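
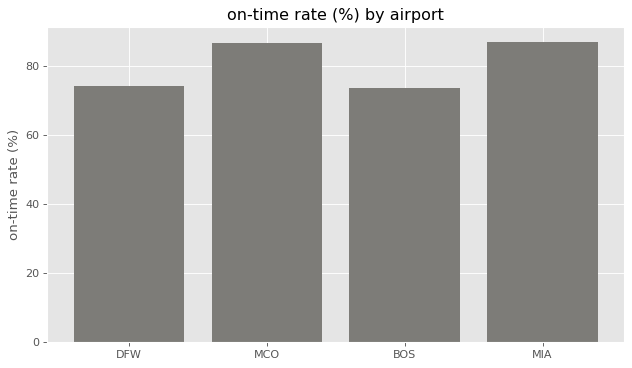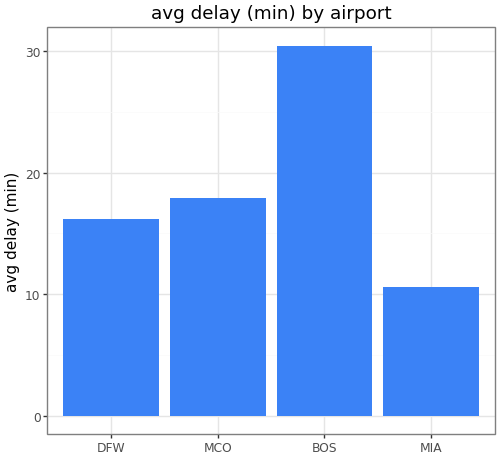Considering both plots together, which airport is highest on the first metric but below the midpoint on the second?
Chart 2 median avg delay (min) ≈ 15; below-median airports: DFW, MIA. Among those, MIA has the highest on-time rate (%) (≈ 90).

MIA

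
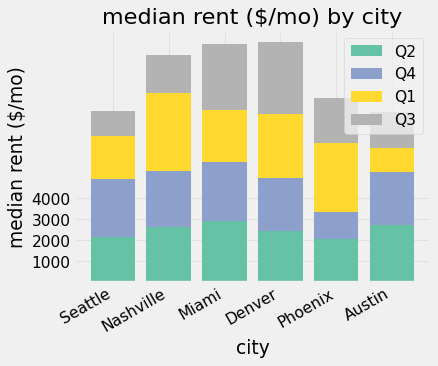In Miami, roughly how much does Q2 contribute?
≈ 3000

Q2 top ≈ 3000, bottom ≈ 0; segment ≈ 3000.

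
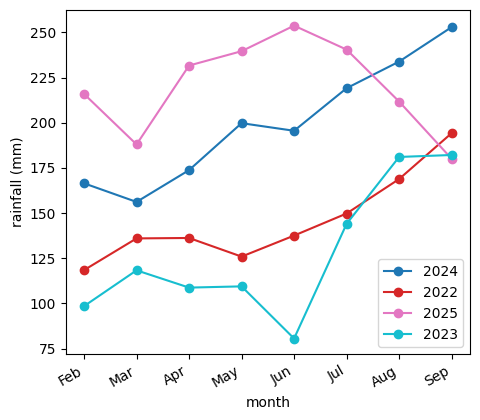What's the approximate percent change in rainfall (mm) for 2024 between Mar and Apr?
≈ +12.5%

Mar ≈ 160, Apr ≈ 180; (180 − 160) / 160 ≈ +12.5%.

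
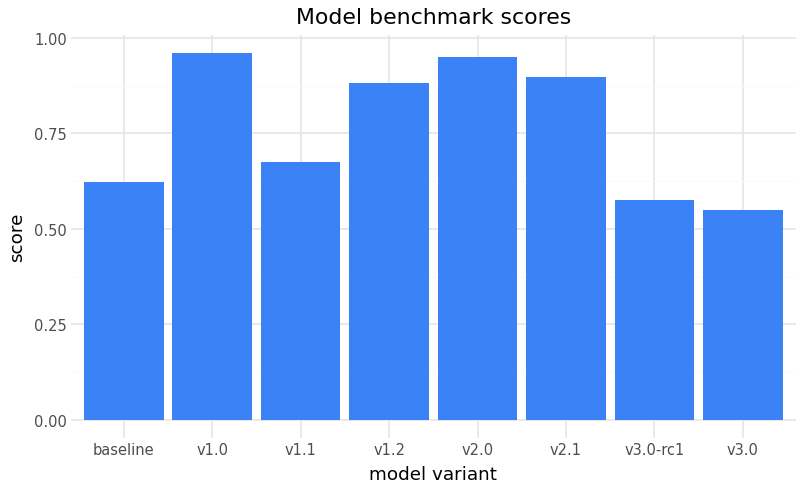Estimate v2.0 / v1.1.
≈ 1.29×

v2.0 ≈ 0.9, v1.1 ≈ 0.7; 0.9/0.7 ≈ 1.29.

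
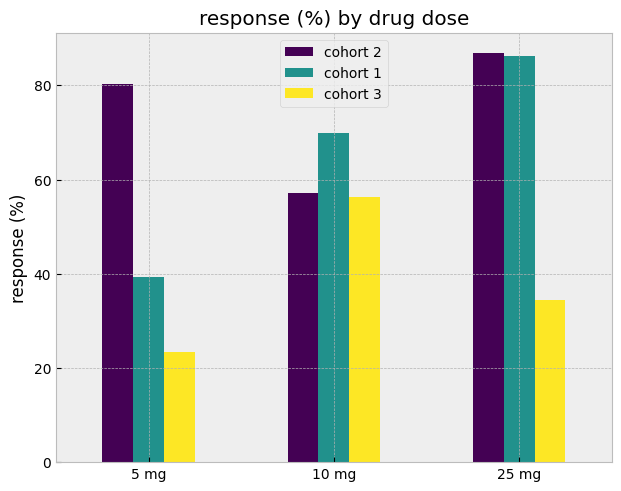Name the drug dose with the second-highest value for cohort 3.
Top 3 for cohort 3: 10 mg ≈ 60, 25 mg ≈ 30, 5 mg ≈ 20.

25 mg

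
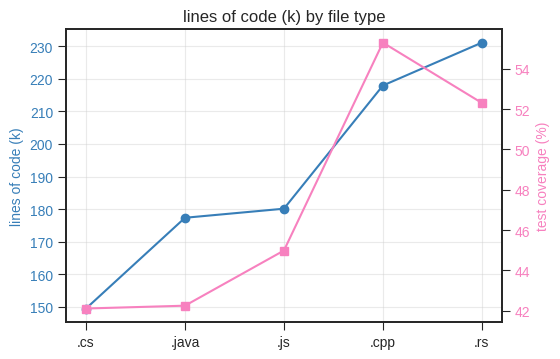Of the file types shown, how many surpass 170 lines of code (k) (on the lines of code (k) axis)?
Above 170: .java, .js, .cpp, .rs.

4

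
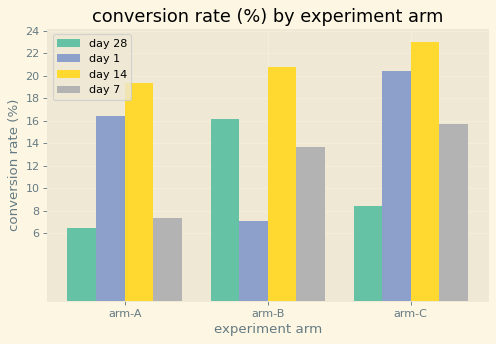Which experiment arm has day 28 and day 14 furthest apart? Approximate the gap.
arm-C, ≈ 16 %

arm-C: day 28 ≈ 8, day 14 ≈ 24 → gap ≈ 16. Next-largest (arm-A) is only ≈ 14.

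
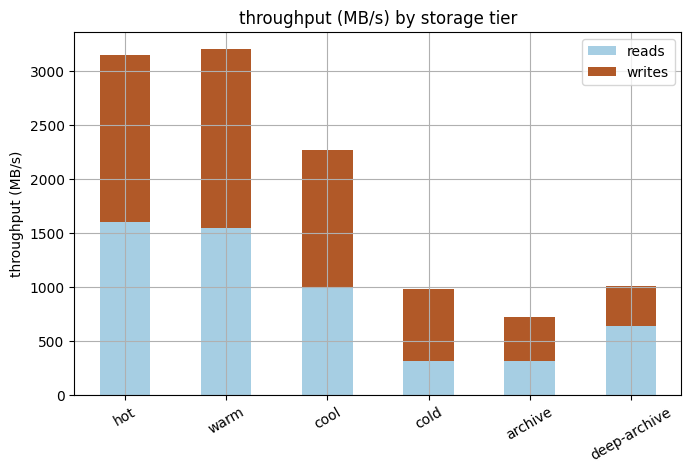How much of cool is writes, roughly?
≈ 1500

writes top ≈ 2500, bottom ≈ 1000; segment ≈ 1500.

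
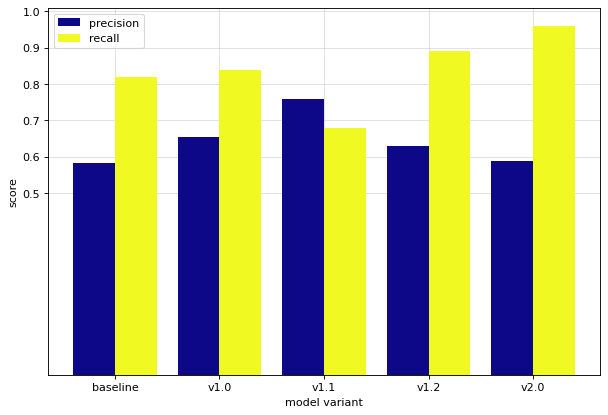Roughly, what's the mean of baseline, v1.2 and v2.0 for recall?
(0.8 + 0.9 + 1.0) / 3 ≈ 0.9.

≈ 0.9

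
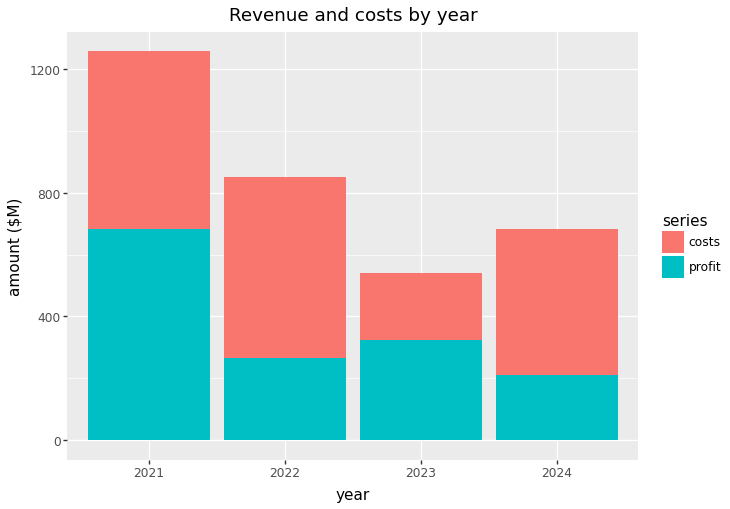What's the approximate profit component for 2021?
profit top ≈ 600, bottom ≈ 0; segment ≈ 600.

≈ 600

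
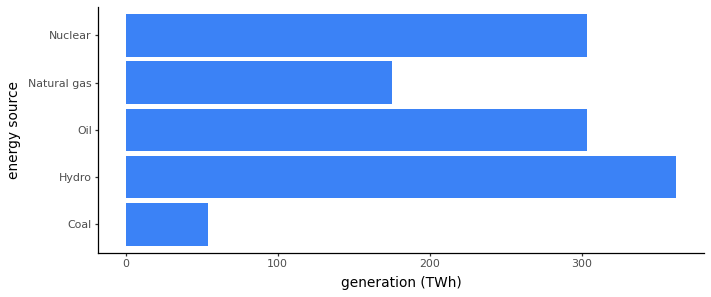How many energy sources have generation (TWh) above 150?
4

Above 150: Hydro, Oil, Natural gas, Nuclear.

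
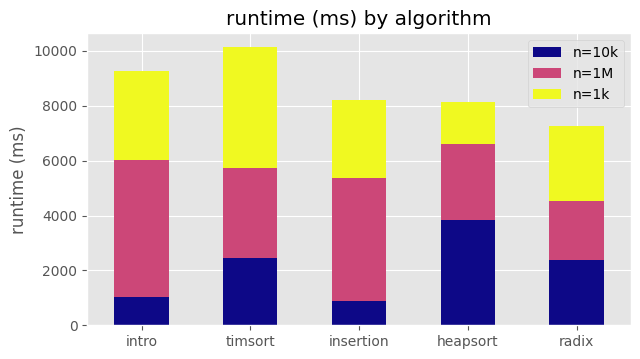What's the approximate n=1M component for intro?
≈ 5000

n=1M top ≈ 6000, bottom ≈ 1000; segment ≈ 5000.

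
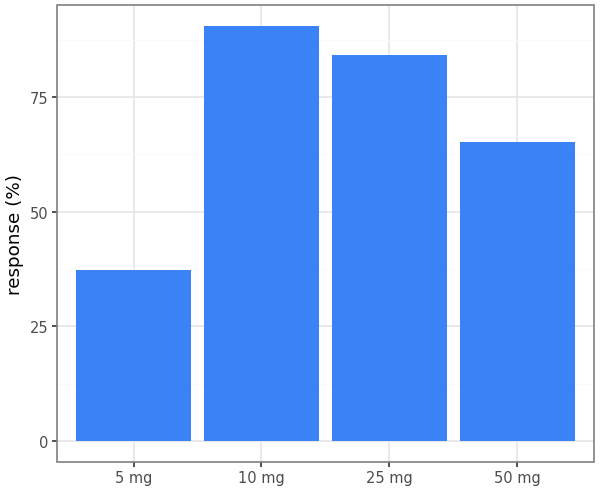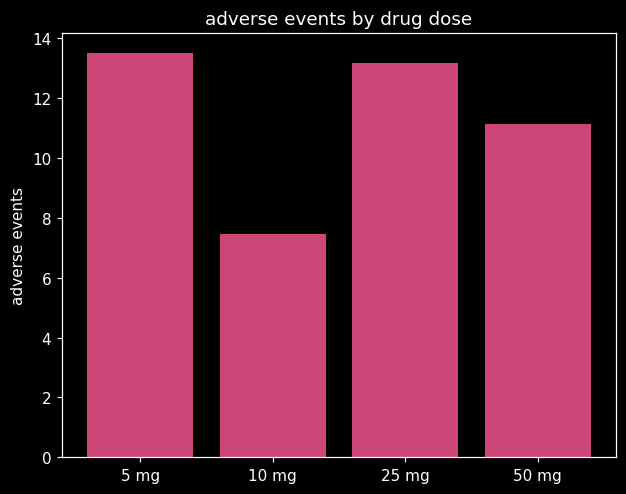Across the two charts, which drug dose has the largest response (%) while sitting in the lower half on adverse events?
Chart 2 median adverse events ≈ 12; below-median drug doses: 10 mg, 50 mg. Among those, 10 mg has the highest response (%) (≈ 90).

10 mg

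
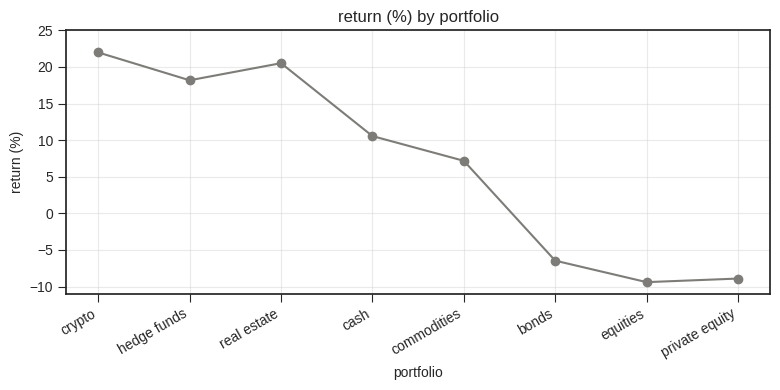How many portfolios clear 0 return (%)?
5

Above 0: crypto, hedge funds, real estate, cash, commodities.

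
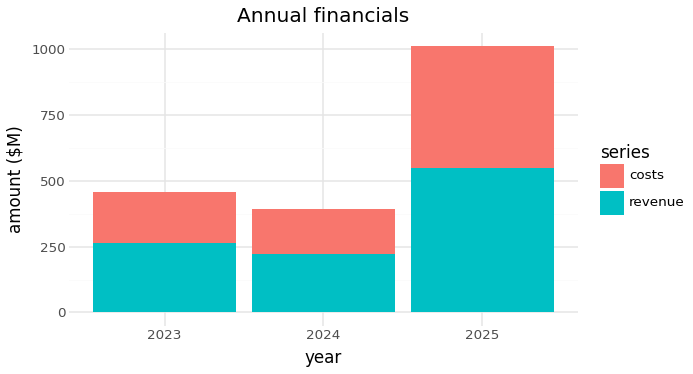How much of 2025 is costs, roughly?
≈ 500

costs top ≈ 1000, bottom ≈ 500; segment ≈ 500.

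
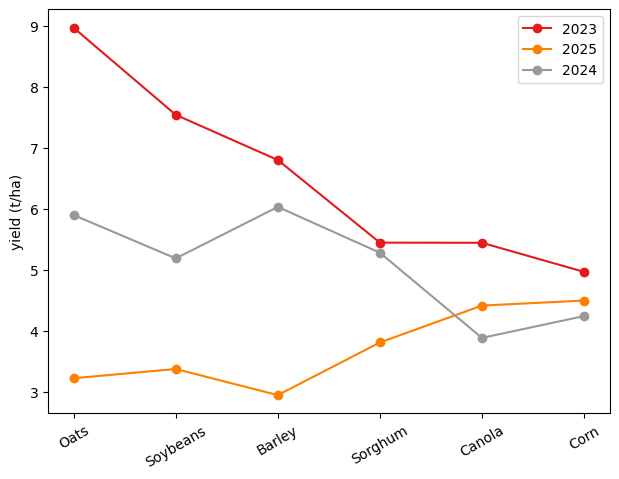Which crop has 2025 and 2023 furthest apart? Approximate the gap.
Oats: 2025 ≈ 3, 2023 ≈ 9 → gap ≈ 6. Next-largest (Soybeans) is only ≈ 5.

Oats, ≈ 6 t/ha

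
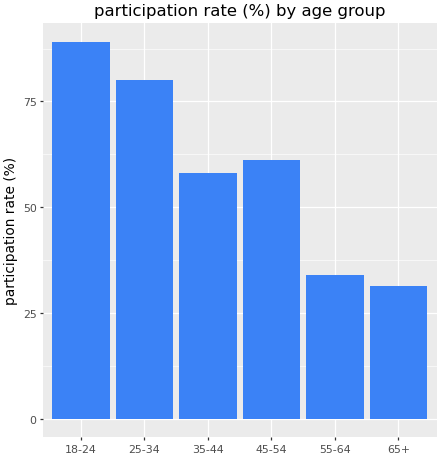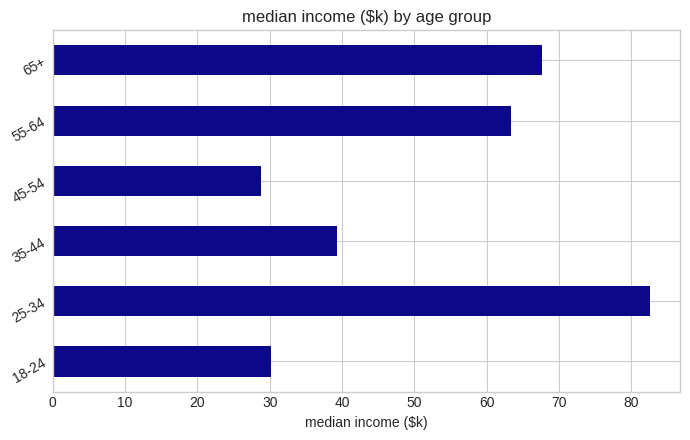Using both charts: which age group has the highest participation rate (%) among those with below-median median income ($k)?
Chart 2 median median income ($k) ≈ 50; below-median age groups: 18-24, 35-44, 45-54. Among those, 18-24 has the highest participation rate (%) (≈ 90).

18-24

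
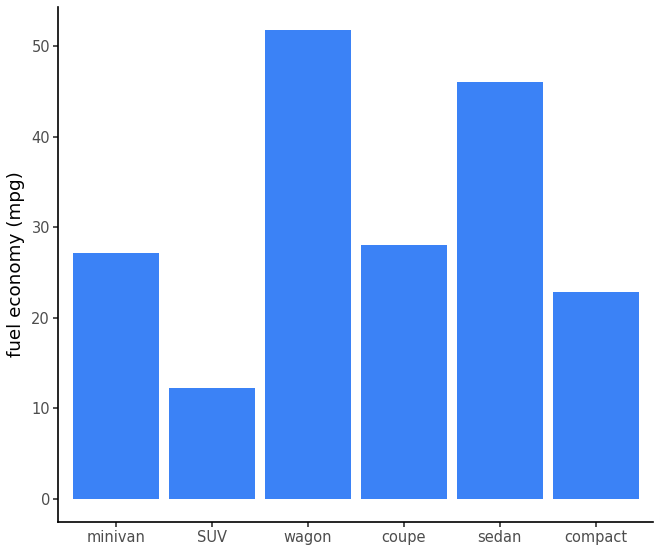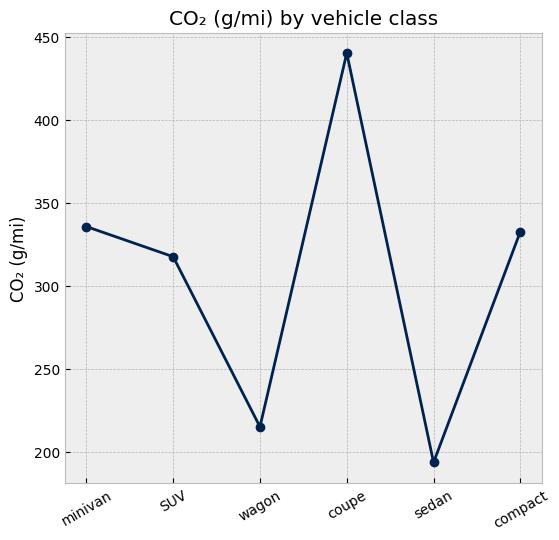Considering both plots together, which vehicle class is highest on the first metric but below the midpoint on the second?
wagon

Chart 2 median CO₂ (g/mi) ≈ 350; below-median vehicle classes: SUV, wagon, sedan. Among those, wagon has the highest fuel economy (mpg) (≈ 50).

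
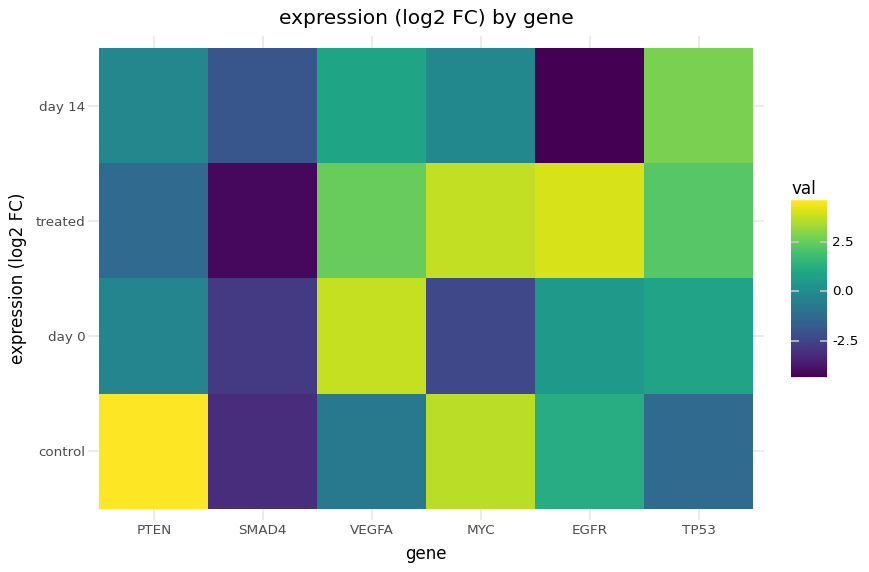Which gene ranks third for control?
Top 4 for control: PTEN ≈ 5, MYC ≈ 4, EGFR ≈ 1, VEGFA ≈ -1.

EGFR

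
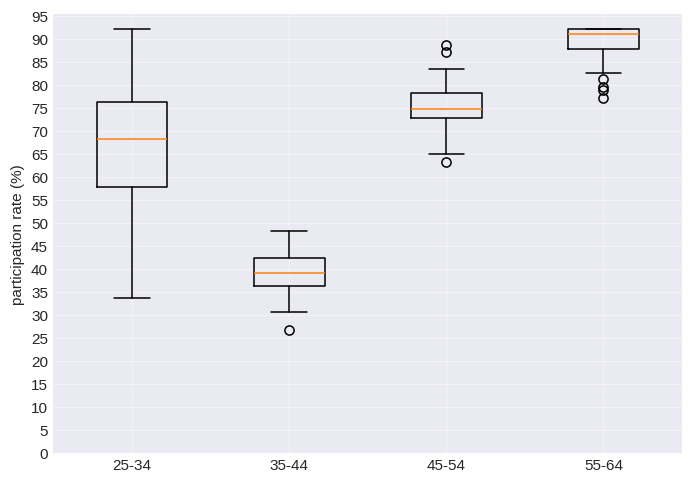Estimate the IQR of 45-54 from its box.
Q3 ≈ 80, Q1 ≈ 75; IQR ≈ 5.

≈ 5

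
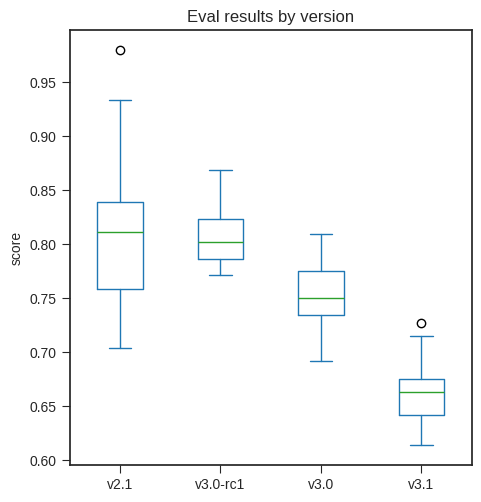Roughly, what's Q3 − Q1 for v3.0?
Q3 ≈ 0.78, Q1 ≈ 0.74; IQR ≈ 0.04.

≈ 0.04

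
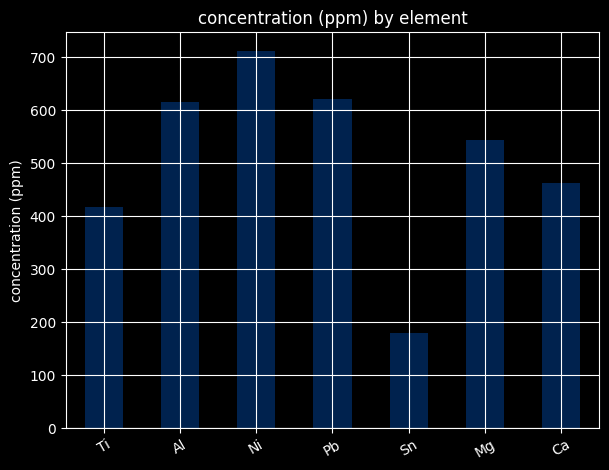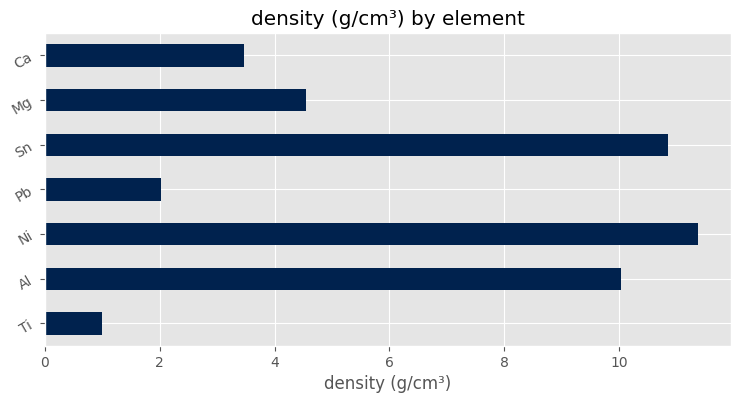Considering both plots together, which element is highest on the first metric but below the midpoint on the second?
Pb

Chart 2 median density (g/cm³) ≈ 4; below-median elements: Ti, Pb, Ca. Among those, Pb has the highest concentration (ppm) (≈ 600).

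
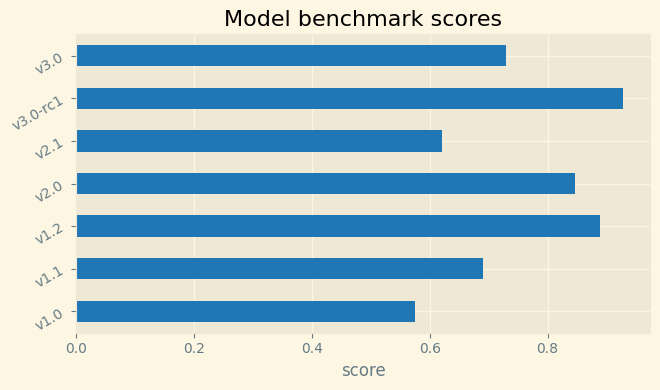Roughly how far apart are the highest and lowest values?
Max v3.0-rc1 ≈ 0.9, min v1.0 ≈ 0.6; range ≈ 0.3.

≈ 0.3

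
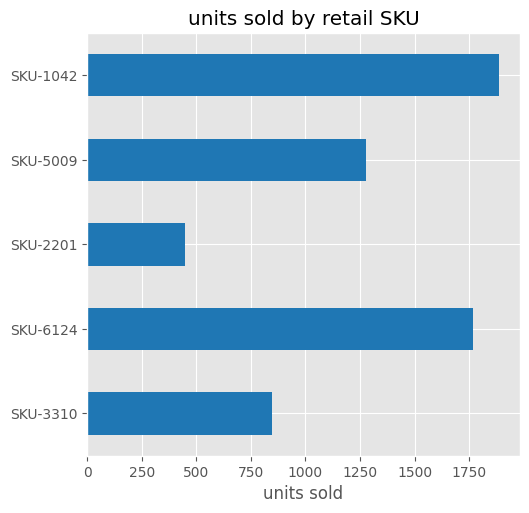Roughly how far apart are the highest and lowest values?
Max SKU-1042 ≈ 1800, min SKU-2201 ≈ 400; range ≈ 1400.

≈ 1400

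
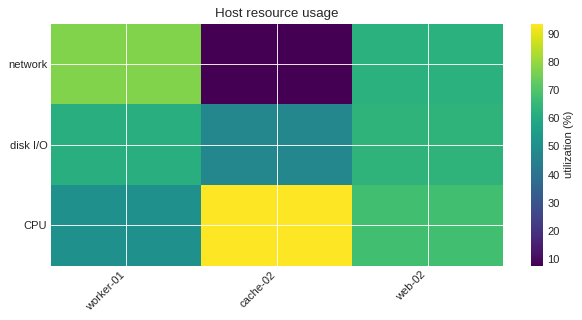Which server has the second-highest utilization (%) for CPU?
Top 3 for CPU: cache-02 ≈ 90, web-02 ≈ 70, worker-01 ≈ 50.

web-02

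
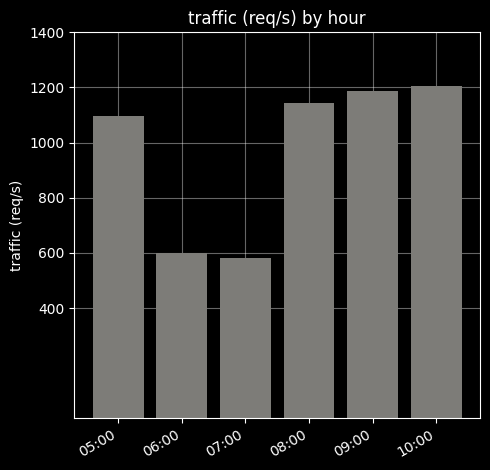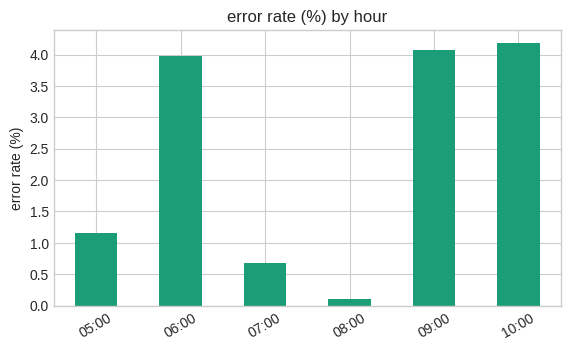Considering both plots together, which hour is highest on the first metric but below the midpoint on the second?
Chart 2 median error rate (%) ≈ 2.5; below-median hours: 05:00, 07:00, 08:00. Among those, 08:00 has the highest traffic (req/s) (≈ 1200).

08:00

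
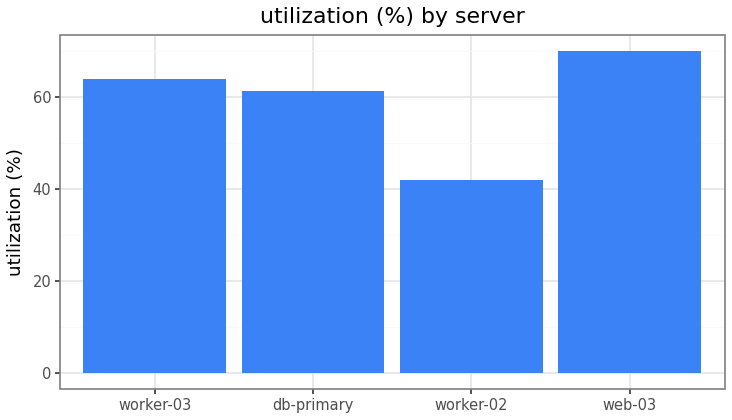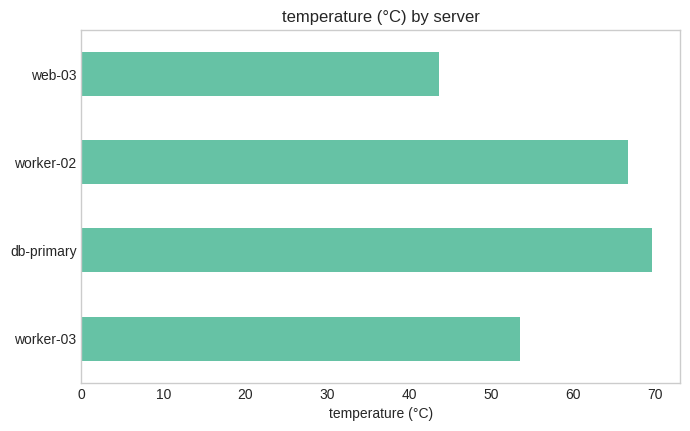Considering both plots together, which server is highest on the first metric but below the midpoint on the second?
web-03

Chart 2 median temperature (°C) ≈ 60; below-median servers: worker-03, web-03. Among those, web-03 has the highest utilization (%) (≈ 70).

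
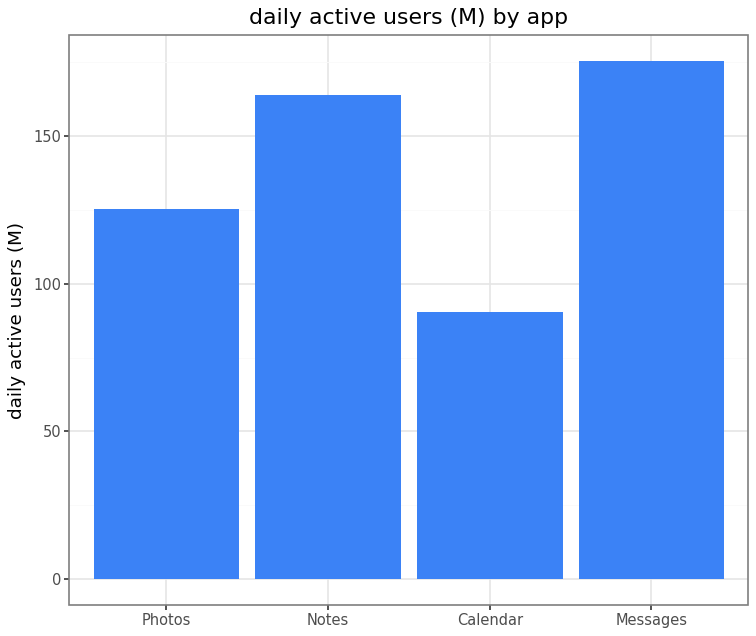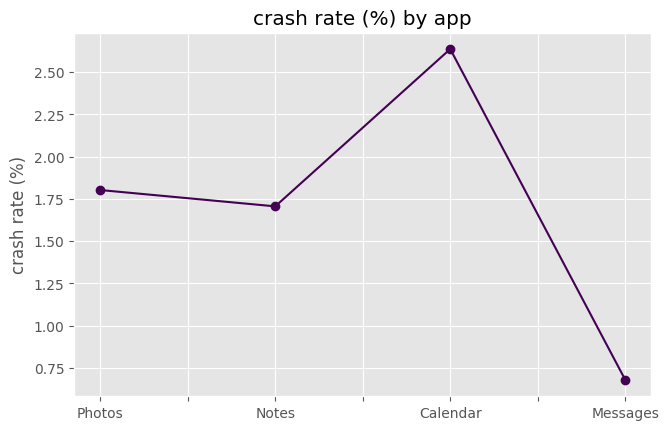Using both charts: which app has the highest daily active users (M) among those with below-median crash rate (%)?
Chart 2 median crash rate (%) ≈ 2; below-median apps: Notes, Messages. Among those, Messages has the highest daily active users (M) (≈ 180).

Messages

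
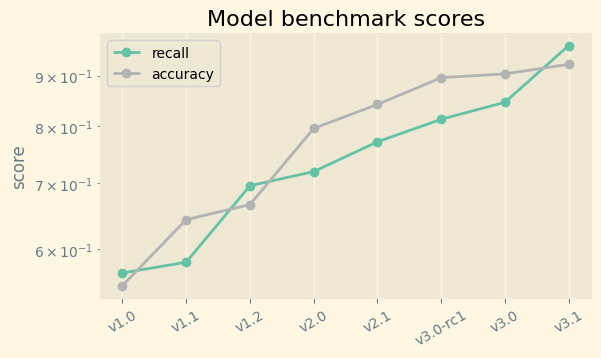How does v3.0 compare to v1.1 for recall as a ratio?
≈ 1.42×

v3.0 ≈ 0.85, v1.1 ≈ 0.60; 0.85/0.60 ≈ 1.42.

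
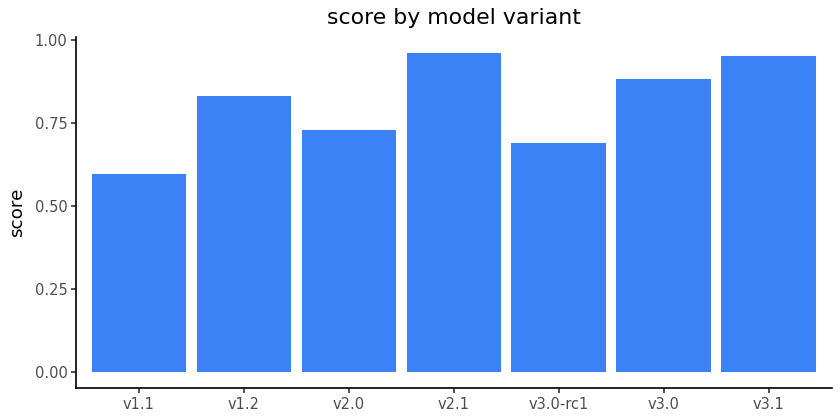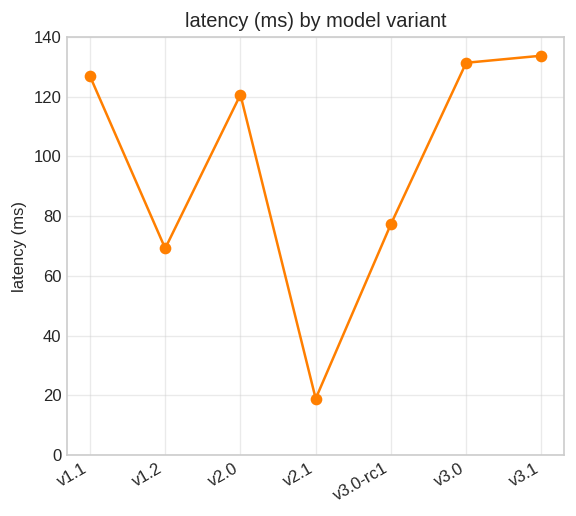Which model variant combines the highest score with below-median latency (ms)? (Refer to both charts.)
v2.1

Chart 2 median latency (ms) ≈ 120; below-median model variants: v1.2, v2.1, v3.0-rc1. Among those, v2.1 has the highest score (≈ 1).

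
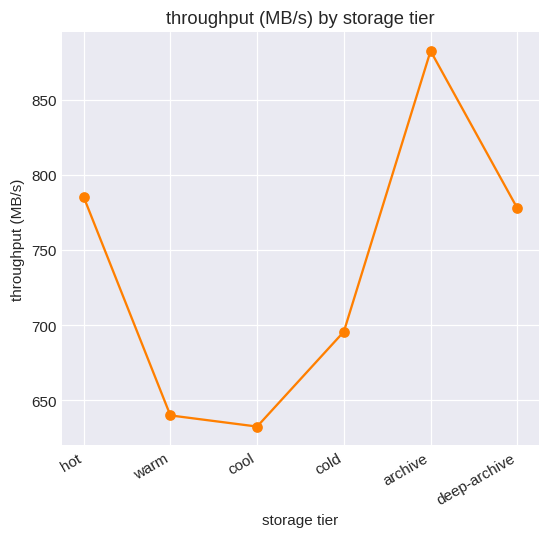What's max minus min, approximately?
Max archive ≈ 875, min cool ≈ 625; range ≈ 250.

≈ 250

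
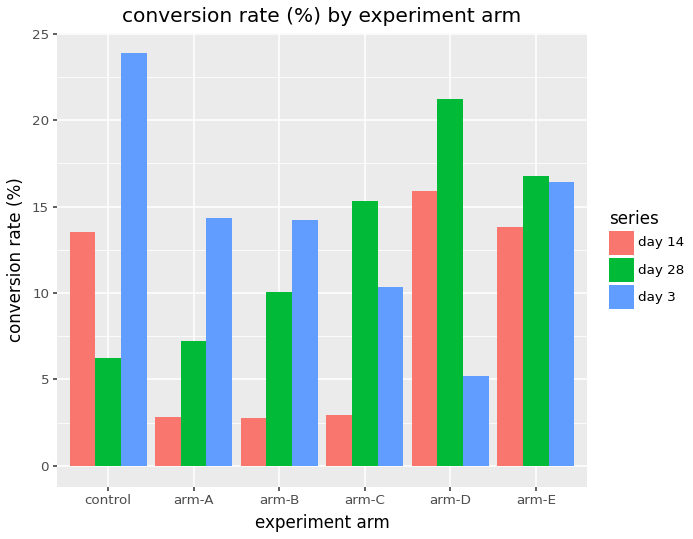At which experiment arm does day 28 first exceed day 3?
arm-C

arm-B: day 28 ≈ 10 vs day 3 ≈ 14 (not yet); arm-C: day 28 ≈ 16 vs day 3 ≈ 10 (first crossover).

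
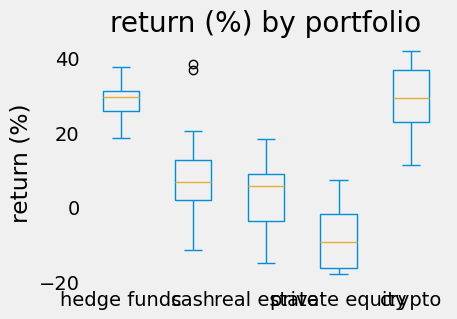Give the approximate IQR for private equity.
Q3 ≈ 0, Q1 ≈ -15; IQR ≈ 15.

≈ 15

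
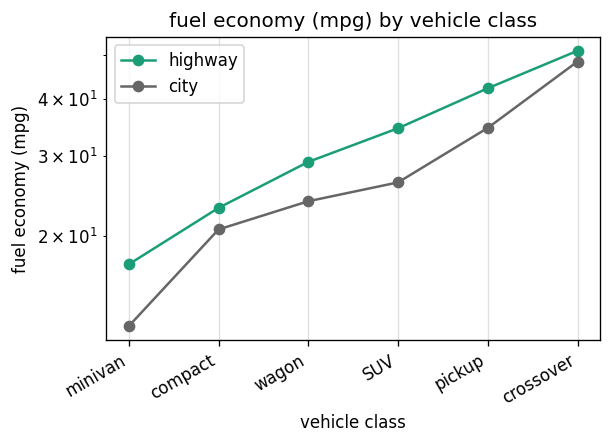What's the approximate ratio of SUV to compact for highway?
SUV ≈ 35, compact ≈ 25; 35/25 ≈ 1.4.

≈ 1.4×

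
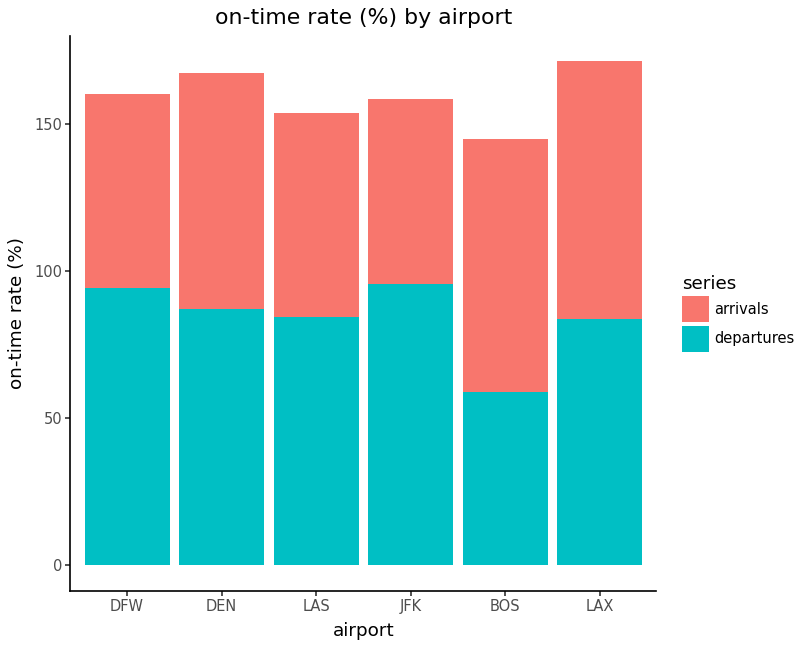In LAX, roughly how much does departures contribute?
≈ 80

departures top ≈ 80, bottom ≈ 0; segment ≈ 80.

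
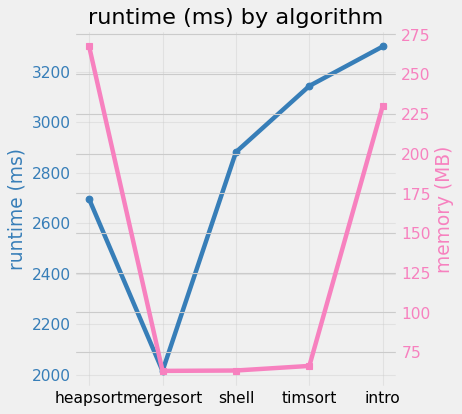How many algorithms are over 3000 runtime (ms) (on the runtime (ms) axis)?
2

Above 3000: timsort, intro.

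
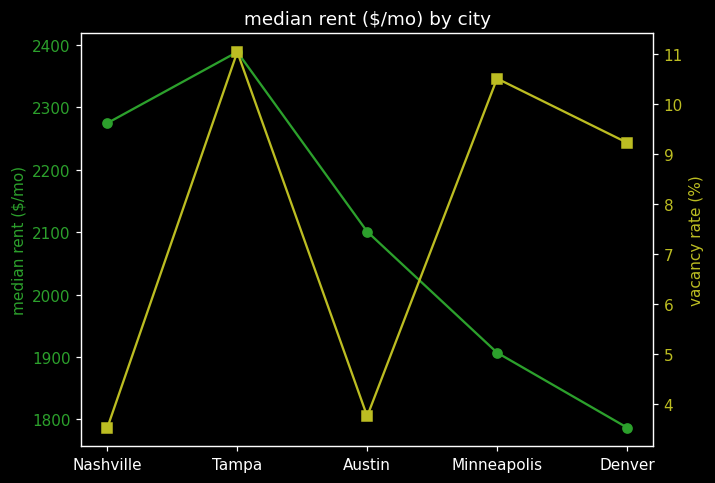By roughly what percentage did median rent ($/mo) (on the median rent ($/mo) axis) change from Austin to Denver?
≈ -14.3%

Austin ≈ 2100, Denver ≈ 1800; (1800 − 2100) / 2100 ≈ -14.3%.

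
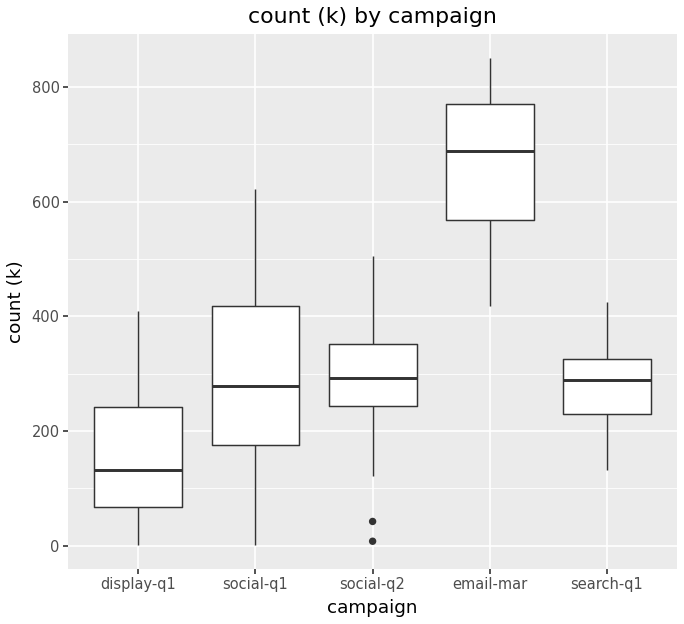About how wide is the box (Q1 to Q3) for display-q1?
≈ 200

Q3 ≈ 250, Q1 ≈ 50; IQR ≈ 200.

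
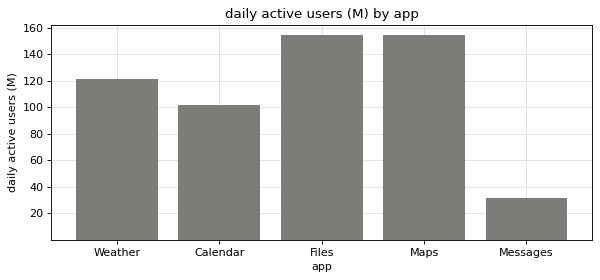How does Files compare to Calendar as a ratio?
≈ 1.6×

Files ≈ 160, Calendar ≈ 100; 160/100 ≈ 1.6.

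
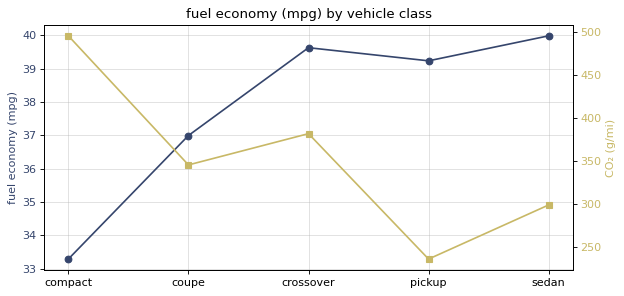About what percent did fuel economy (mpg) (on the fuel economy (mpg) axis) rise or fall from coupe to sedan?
≈ +8.1%

coupe ≈ 37, sedan ≈ 40; (40 − 37) / 37 ≈ +8.1%.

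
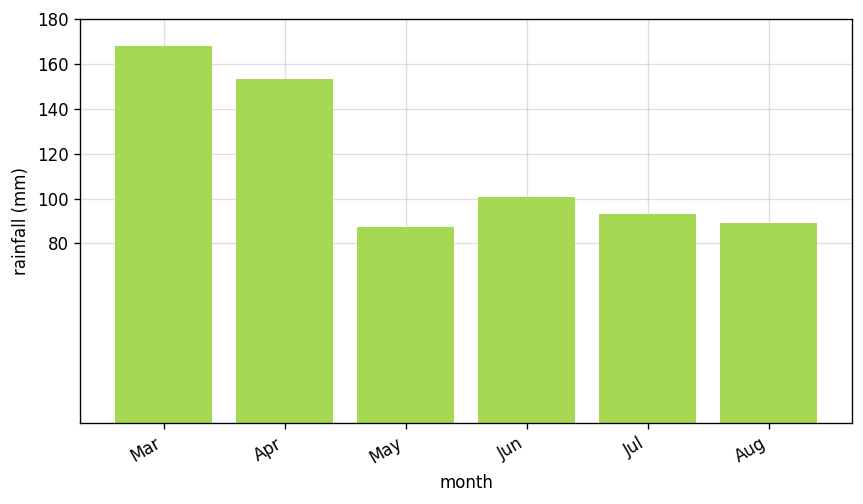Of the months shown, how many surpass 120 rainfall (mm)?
2

Above 120: Mar, Apr.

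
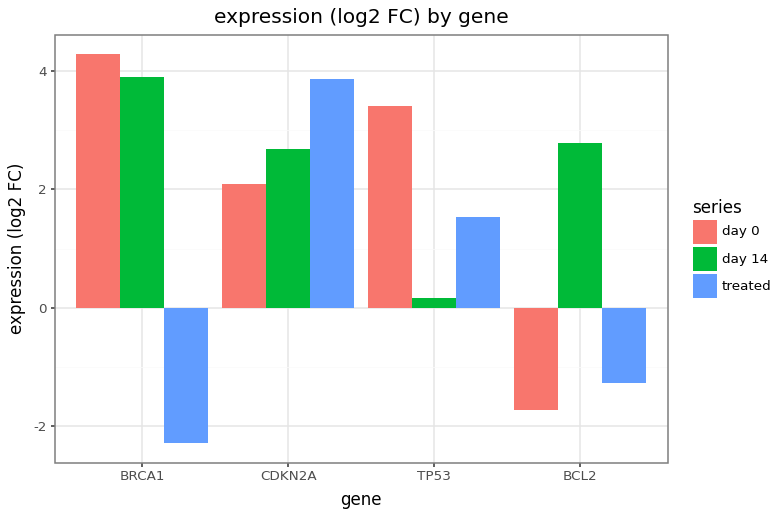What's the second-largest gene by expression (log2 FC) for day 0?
Top 3 for day 0: BRCA1 ≈ 4, TP53 ≈ 3, CDKN2A ≈ 2.

TP53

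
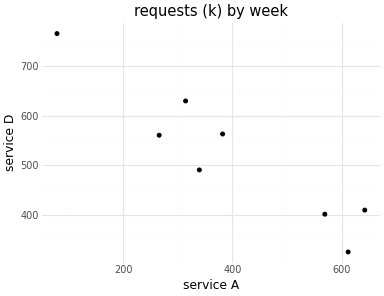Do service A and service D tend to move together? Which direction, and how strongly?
negative, strong

Points are negatively correlated; strong (|r| ≈ 0.9).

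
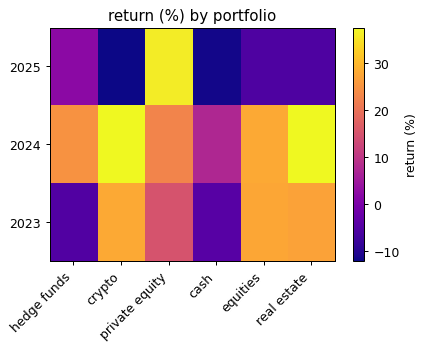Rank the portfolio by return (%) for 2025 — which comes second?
hedge funds

Top 3 for 2025: private equity ≈ 35, hedge funds ≈ 0, real estate ≈ -5.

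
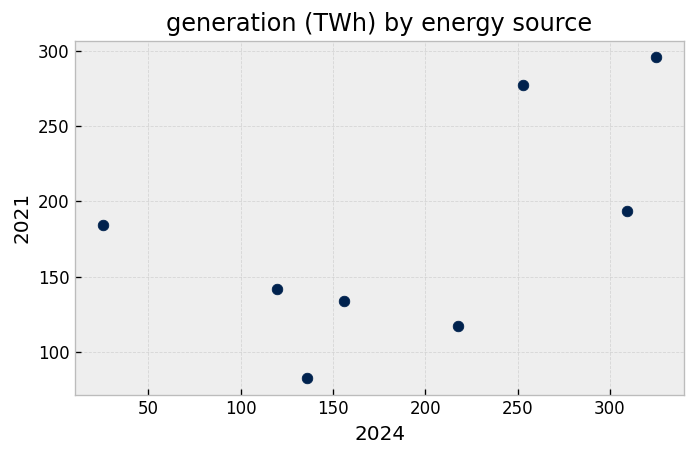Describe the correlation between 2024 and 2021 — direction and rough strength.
Points are positively correlated; moderate (|r| ≈ 0.6).

positive, moderate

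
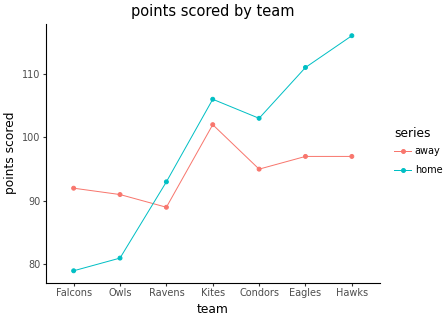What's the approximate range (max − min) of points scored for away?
≈ 10

Max Kites ≈ 100, min Ravens ≈ 90; range ≈ 10.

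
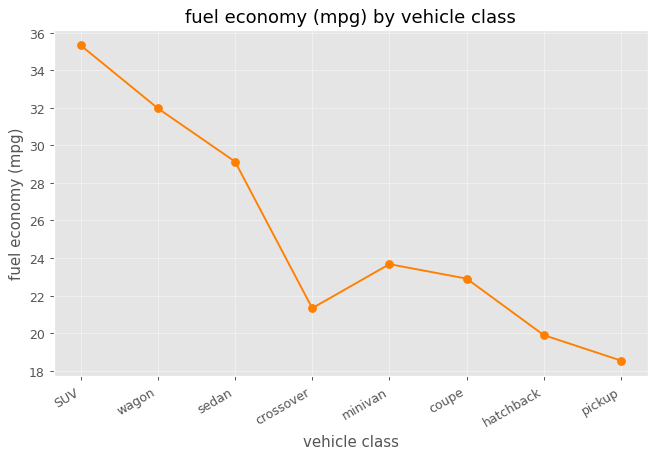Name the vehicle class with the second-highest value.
wagon

Top 3: SUV ≈ 36, wagon ≈ 32, sedan ≈ 30.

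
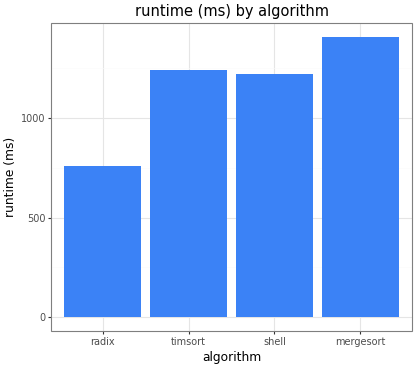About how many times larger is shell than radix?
shell ≈ 1200, radix ≈ 800; 1200/800 ≈ 1.5.

≈ 1.5×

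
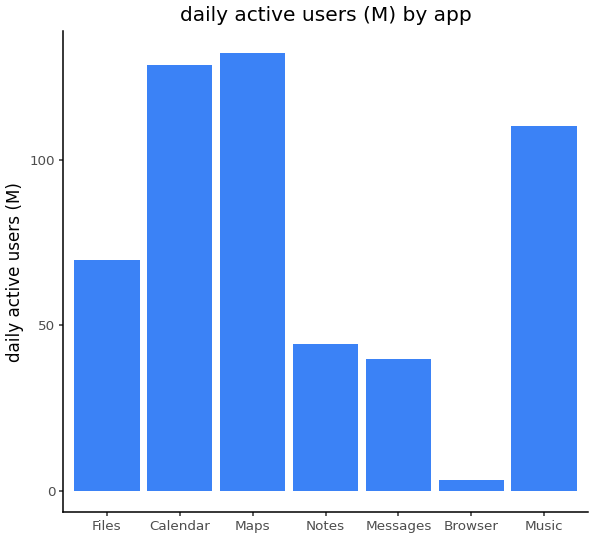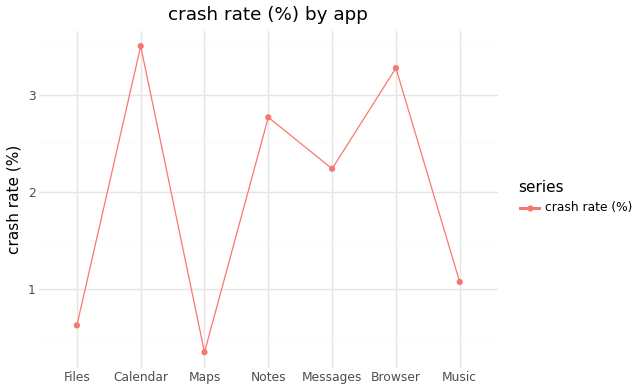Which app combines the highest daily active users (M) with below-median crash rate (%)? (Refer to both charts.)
Maps

Chart 2 median crash rate (%) ≈ 2; below-median apps: Files, Maps, Music. Among those, Maps has the highest daily active users (M) (≈ 140).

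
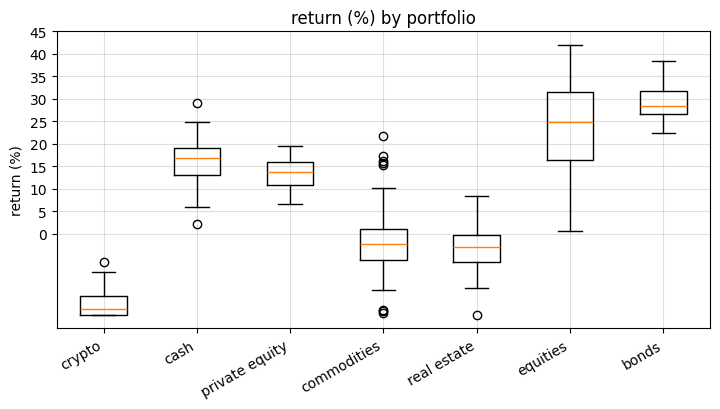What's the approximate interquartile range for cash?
≈ 5

Q3 ≈ 20, Q1 ≈ 15; IQR ≈ 5.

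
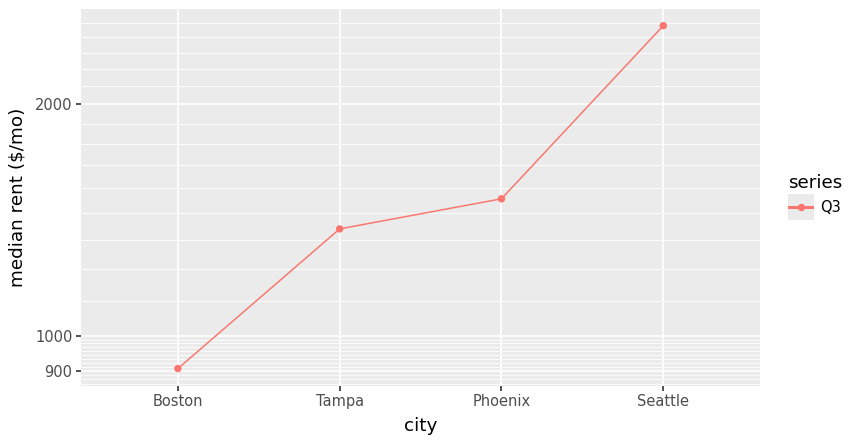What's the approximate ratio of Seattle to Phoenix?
Seattle ≈ 2600, Phoenix ≈ 1600; 2600/1600 ≈ 1.62.

≈ 1.62×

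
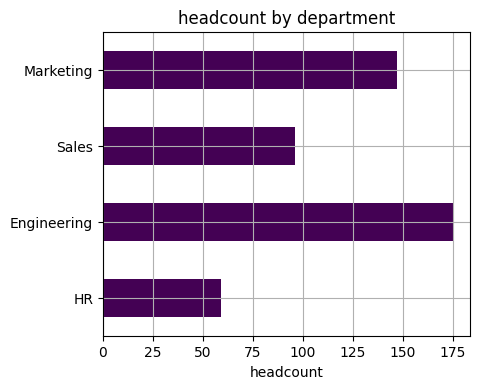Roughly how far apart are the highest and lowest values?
Max Engineering ≈ 180, min HR ≈ 60; range ≈ 120.

≈ 120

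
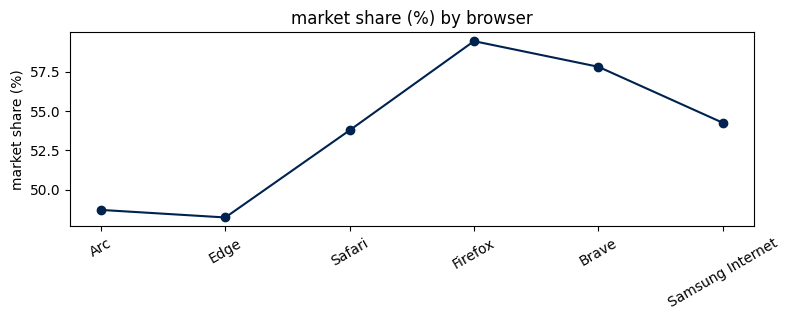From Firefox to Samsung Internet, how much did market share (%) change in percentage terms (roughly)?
≈ -8.5%

Firefox ≈ 59, Samsung Internet ≈ 54; (54 − 59) / 59 ≈ -8.5%.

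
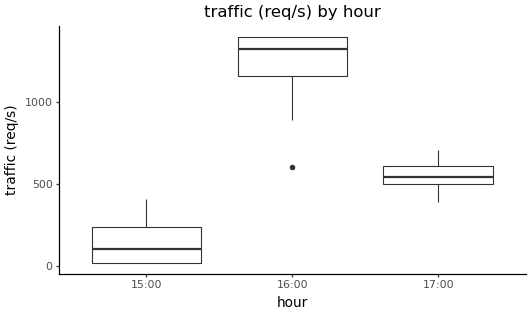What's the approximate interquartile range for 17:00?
≈ 100

Q3 ≈ 600, Q1 ≈ 500; IQR ≈ 100.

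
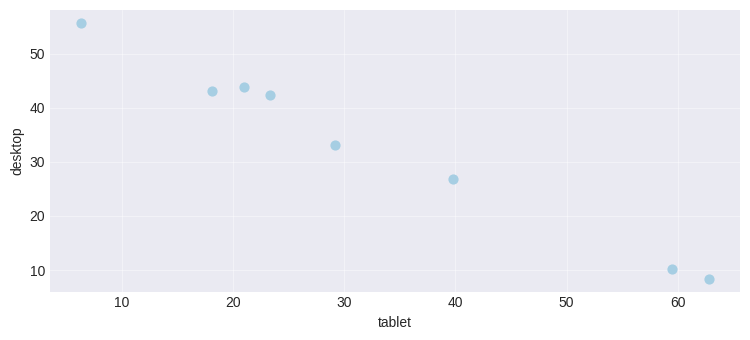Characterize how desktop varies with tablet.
Points are negatively correlated; strong (|r| ≈ 1.0).

negative, strong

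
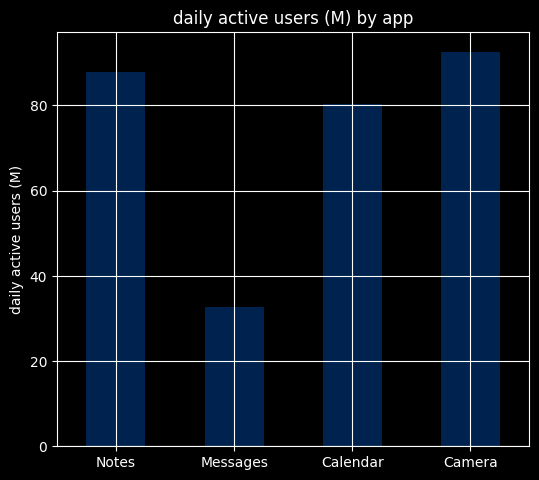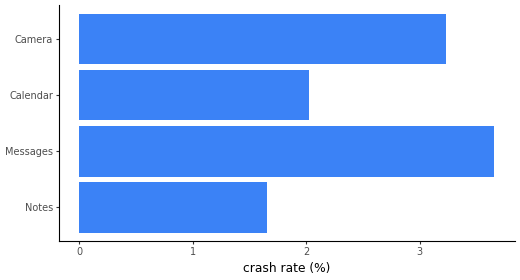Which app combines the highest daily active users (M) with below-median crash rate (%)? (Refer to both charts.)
Notes

Chart 2 median crash rate (%) ≈ 2.5; below-median apps: Notes, Calendar. Among those, Notes has the highest daily active users (M) (≈ 90).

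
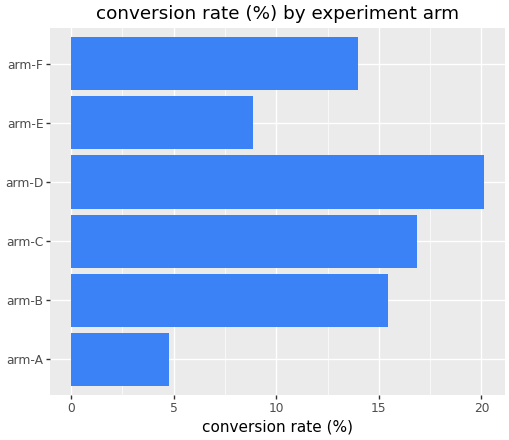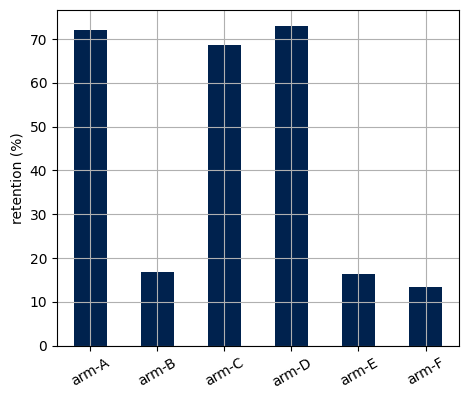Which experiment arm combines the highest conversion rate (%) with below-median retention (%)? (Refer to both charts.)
Chart 2 median retention (%) ≈ 40; below-median experiment arms: arm-B, arm-E, arm-F. Among those, arm-B has the highest conversion rate (%) (≈ 16).

arm-B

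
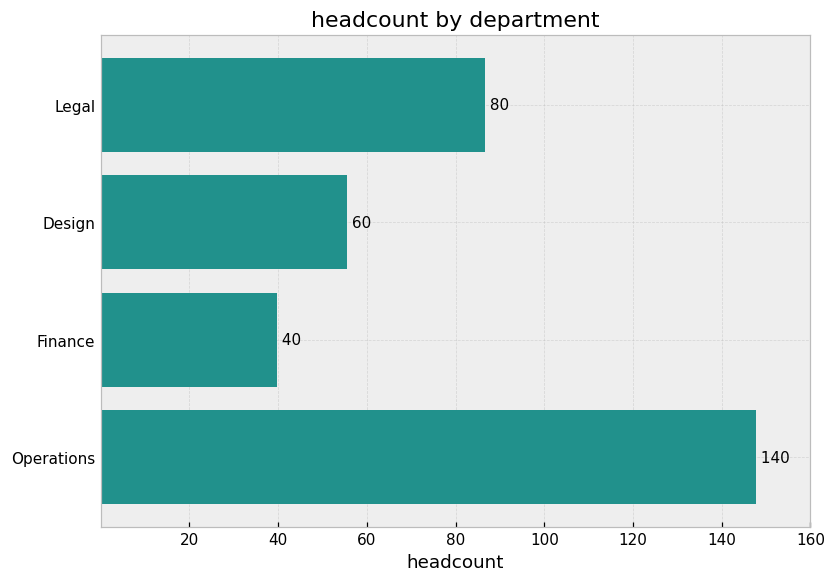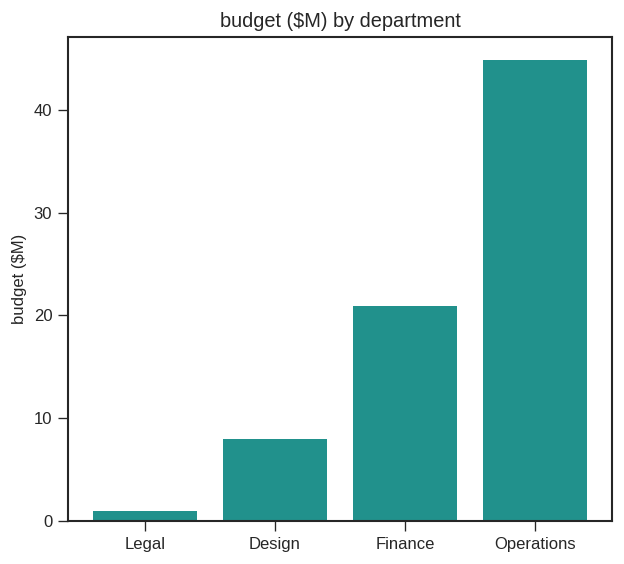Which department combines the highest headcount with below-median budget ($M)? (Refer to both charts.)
Legal

Chart 2 median budget ($M) ≈ 15; below-median departments: Legal, Design. Among those, Legal has the highest headcount (≈ 80).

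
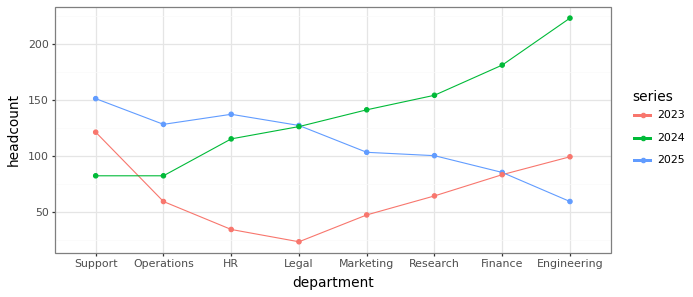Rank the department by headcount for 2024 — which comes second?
Top 3 for 2024: Engineering ≈ 220, Finance ≈ 180, Research ≈ 160.

Finance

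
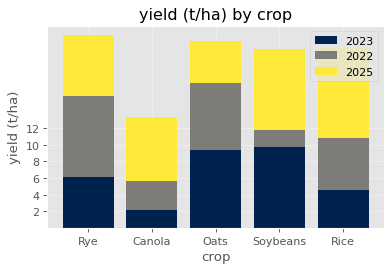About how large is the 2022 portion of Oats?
2022 top ≈ 18, bottom ≈ 10; segment ≈ 8.

≈ 8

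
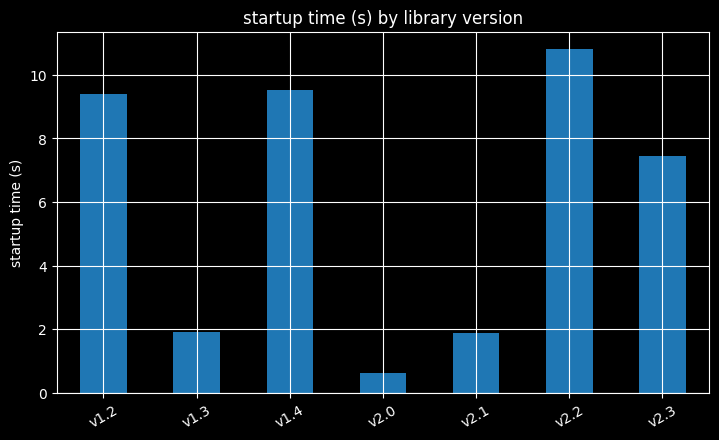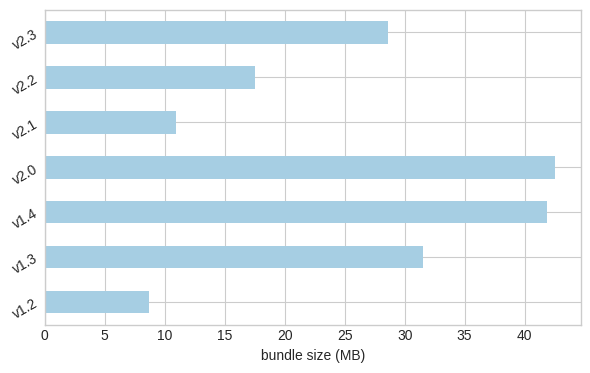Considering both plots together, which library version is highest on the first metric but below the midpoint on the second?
Chart 2 median bundle size (MB) ≈ 30; below-median library versions: v1.2, v2.1, v2.2. Among those, v2.2 has the highest startup time (s) (≈ 11).

v2.2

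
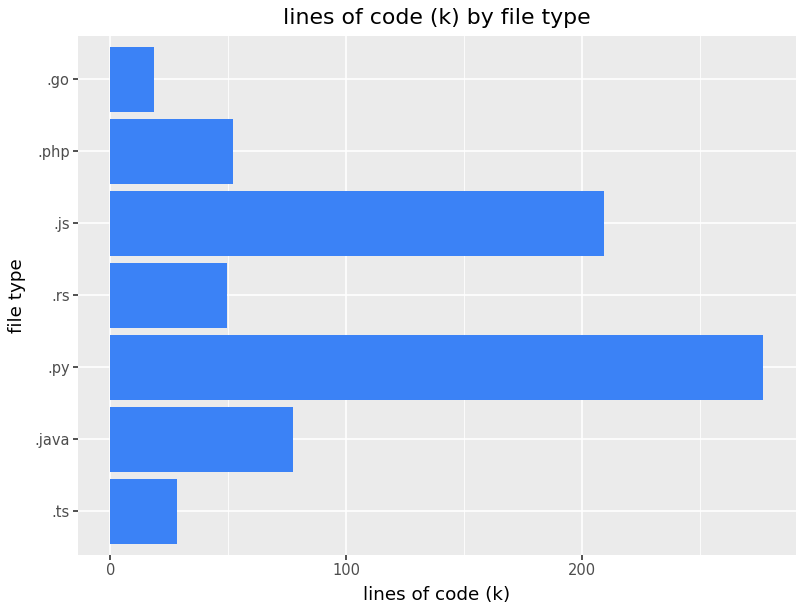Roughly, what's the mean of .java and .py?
(75 + 275) / 2 ≈ 175.

≈ 175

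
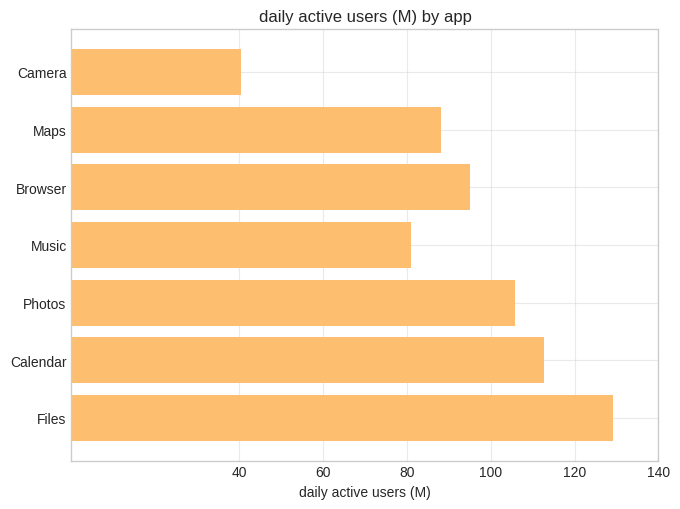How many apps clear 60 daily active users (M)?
Above 60: Maps, Browser, Music, Photos, Calendar, Files.

6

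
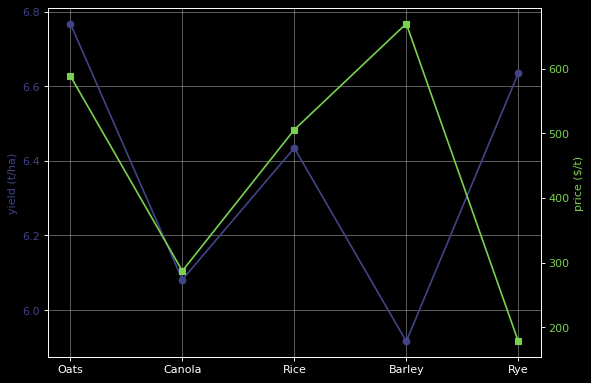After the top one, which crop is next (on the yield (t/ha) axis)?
Rye

Top 3 (on the yield (t/ha) axis): Oats ≈ 6.8, Rye ≈ 6.6, Rice ≈ 6.4.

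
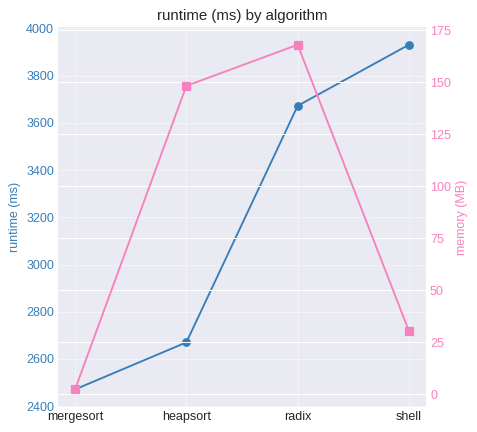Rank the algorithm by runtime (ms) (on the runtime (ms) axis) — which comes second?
radix

Top 3 (on the runtime (ms) axis): shell ≈ 4000, radix ≈ 3600, heapsort ≈ 2600.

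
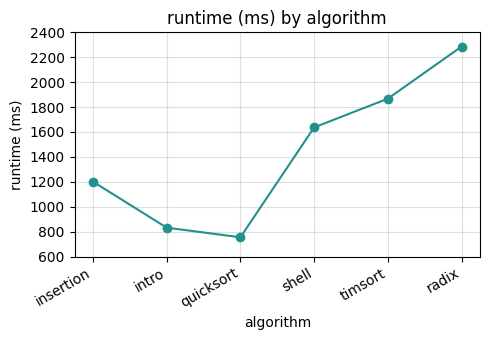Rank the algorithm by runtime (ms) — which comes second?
timsort

Top 3: radix ≈ 2200, timsort ≈ 1800, shell ≈ 1600.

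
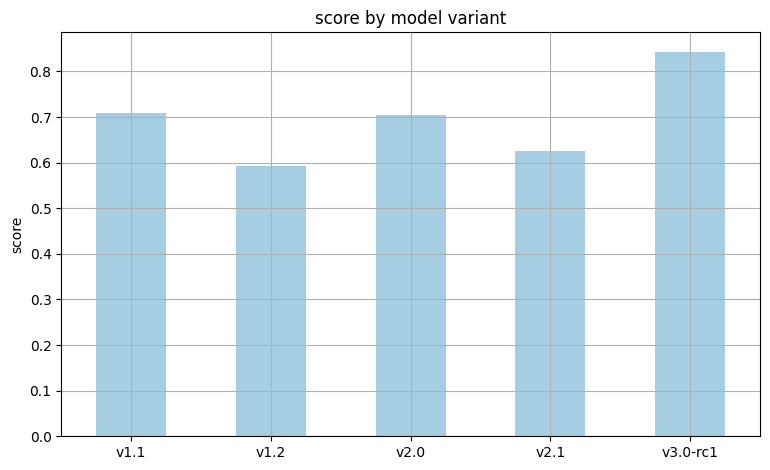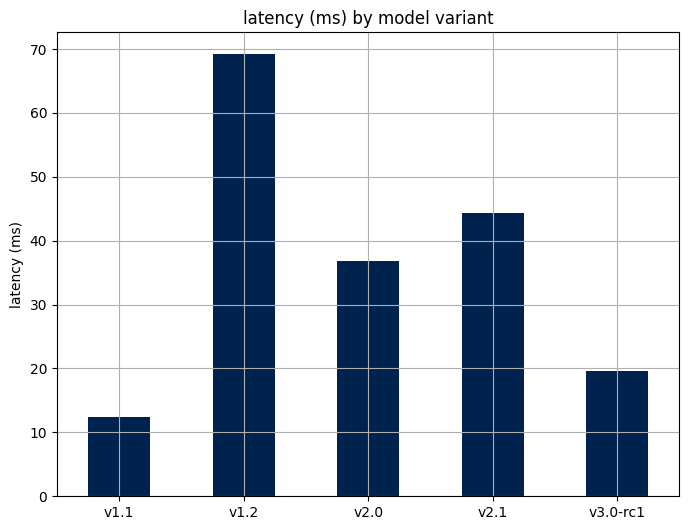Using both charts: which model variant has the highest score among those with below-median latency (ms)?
v3.0-rc1

Chart 2 median latency (ms) ≈ 40; below-median model variants: v1.1, v3.0-rc1. Among those, v3.0-rc1 has the highest score (≈ 0.8).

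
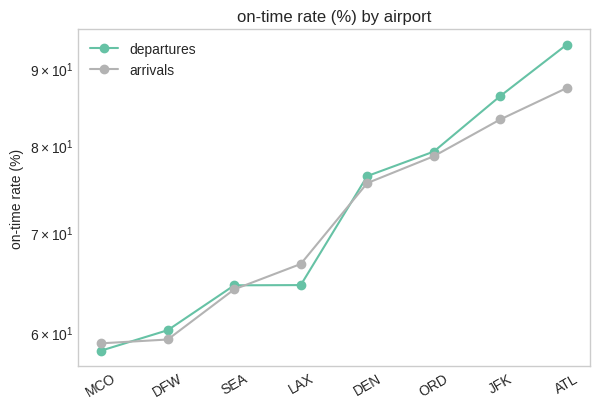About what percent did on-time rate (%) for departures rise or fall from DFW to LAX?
DFW ≈ 60, LAX ≈ 65; (65 − 60) / 60 ≈ +8.3%.

≈ +8.3%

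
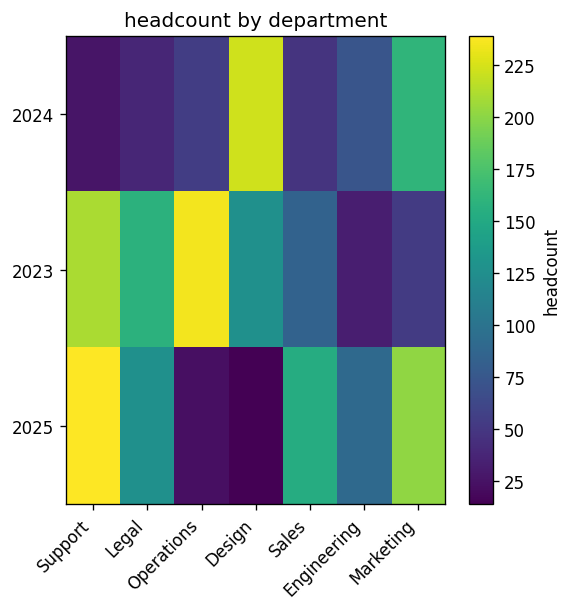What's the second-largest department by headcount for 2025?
Top 3 for 2025: Support ≈ 240, Marketing ≈ 200, Sales ≈ 160.

Marketing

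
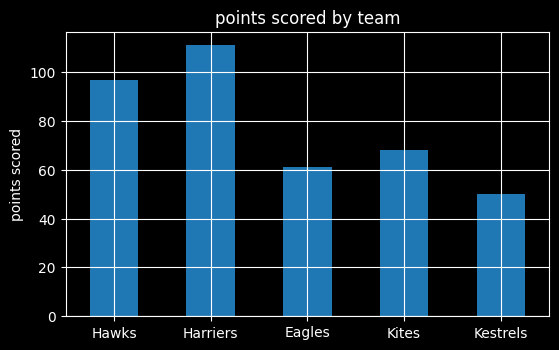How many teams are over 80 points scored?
Above 80: Hawks, Harriers.

2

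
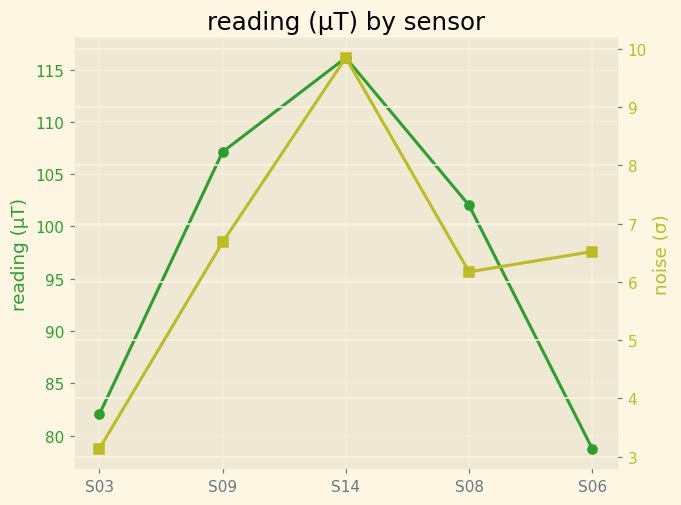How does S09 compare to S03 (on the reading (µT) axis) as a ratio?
S09 ≈ 105, S03 ≈ 80; 105/80 ≈ 1.31.

≈ 1.31×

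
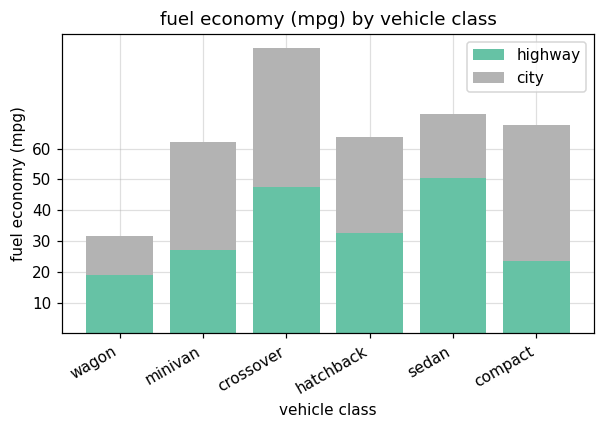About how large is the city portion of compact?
city top ≈ 70, bottom ≈ 20; segment ≈ 50.

≈ 50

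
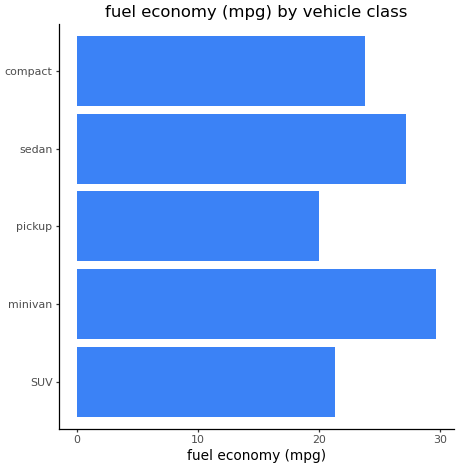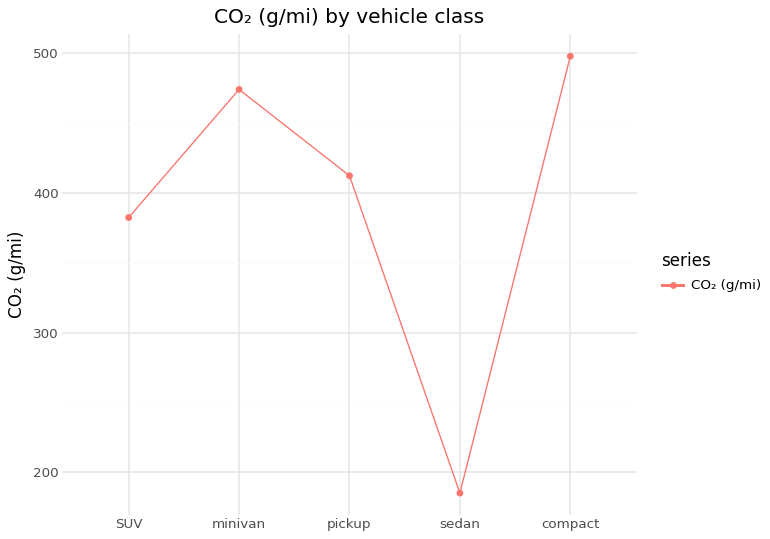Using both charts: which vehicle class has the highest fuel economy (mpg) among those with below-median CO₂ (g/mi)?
sedan

Chart 2 median CO₂ (g/mi) ≈ 400; below-median vehicle classes: SUV, sedan. Among those, sedan has the highest fuel economy (mpg) (≈ 25).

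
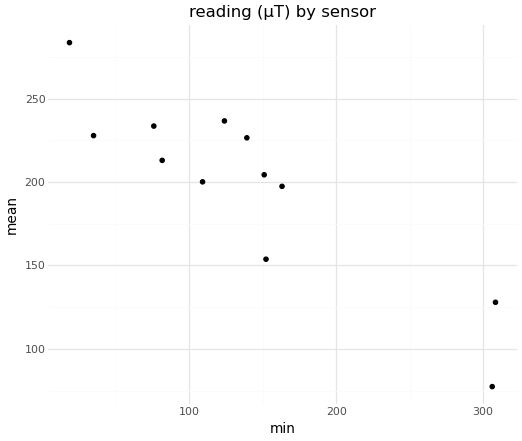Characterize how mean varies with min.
negative, strong

Points are negatively correlated; strong (|r| ≈ 0.9).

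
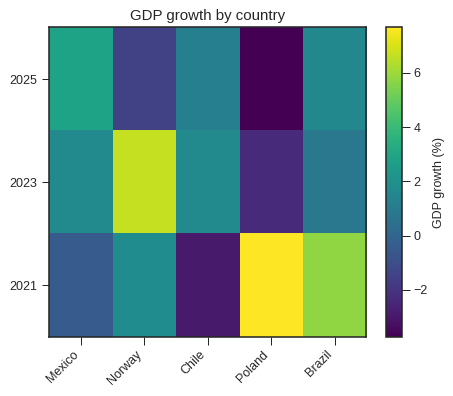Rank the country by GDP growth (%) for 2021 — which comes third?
Norway

Top 4 for 2021: Poland ≈ 8, Brazil ≈ 6, Norway ≈ 2, Mexico ≈ 0.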